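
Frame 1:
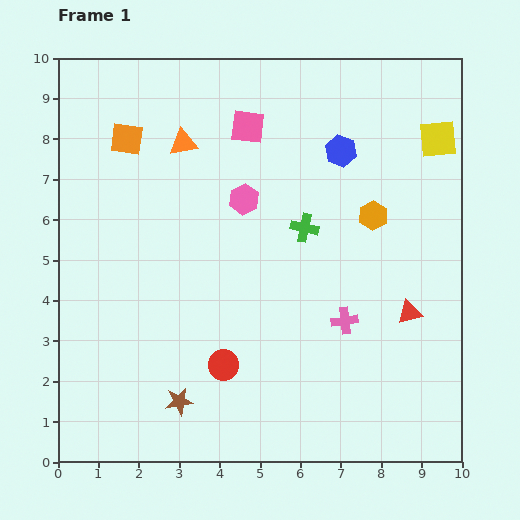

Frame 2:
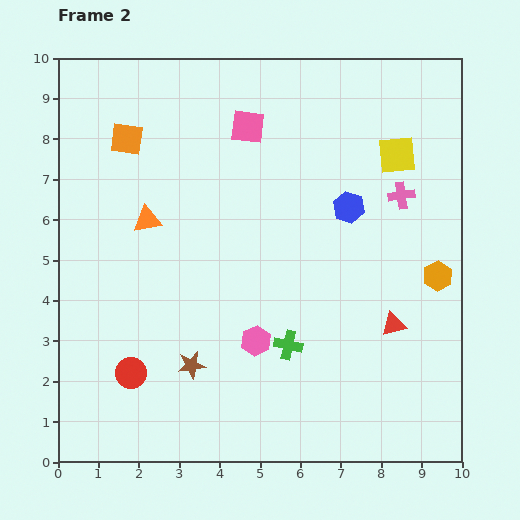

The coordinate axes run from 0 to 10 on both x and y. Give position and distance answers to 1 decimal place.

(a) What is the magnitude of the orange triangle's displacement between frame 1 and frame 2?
2.1

The orange triangle moved from (3.1, 7.9) to (2.2, 6.0), a distance of √(0.9² + 1.9²) ≈ 2.1.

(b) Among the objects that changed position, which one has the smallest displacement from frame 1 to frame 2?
the red triangle

(moved 0.5)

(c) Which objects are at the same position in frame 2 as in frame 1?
the pink square, the orange square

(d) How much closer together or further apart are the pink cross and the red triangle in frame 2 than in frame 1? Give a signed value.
+1.6

Distance in frame 1: 1.6. Distance in frame 2: 3.2.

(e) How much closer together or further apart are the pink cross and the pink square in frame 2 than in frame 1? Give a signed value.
-1.2

Distance in frame 1: 5.4. Distance in frame 2: 4.2.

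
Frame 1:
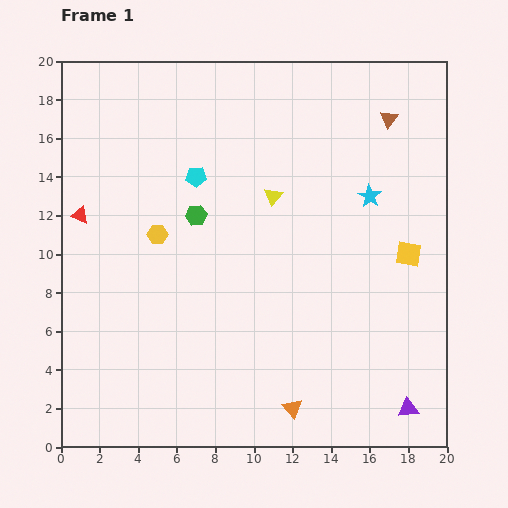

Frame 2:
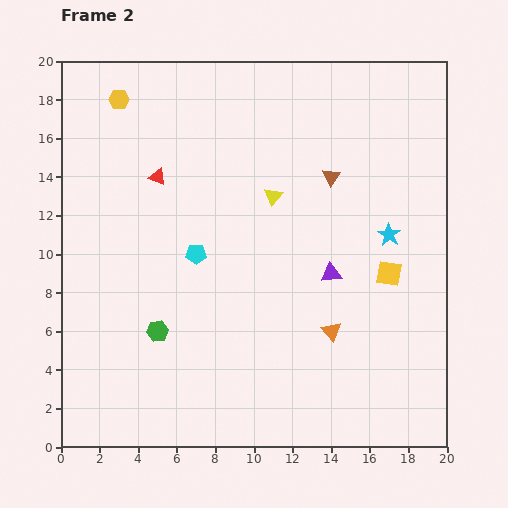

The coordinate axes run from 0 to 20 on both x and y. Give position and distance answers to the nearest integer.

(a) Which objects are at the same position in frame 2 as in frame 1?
the yellow triangle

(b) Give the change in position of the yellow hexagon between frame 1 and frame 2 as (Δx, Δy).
(-2, 7)

The yellow hexagon was at (5, 11) in frame 1 and (3, 18) in frame 2.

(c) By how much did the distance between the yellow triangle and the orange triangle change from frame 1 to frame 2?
-3

Distance in frame 1: 11. Distance in frame 2: 8.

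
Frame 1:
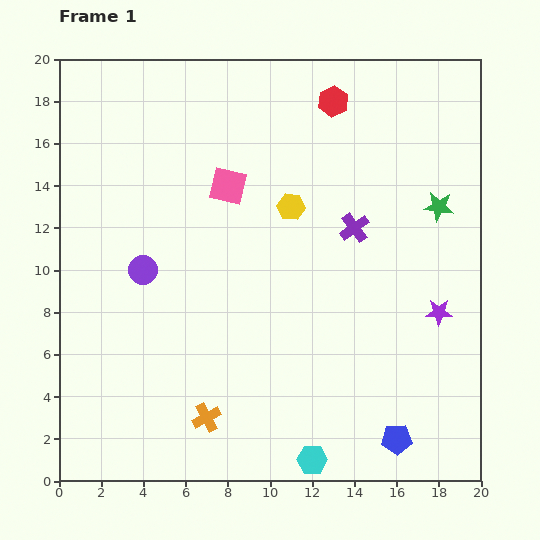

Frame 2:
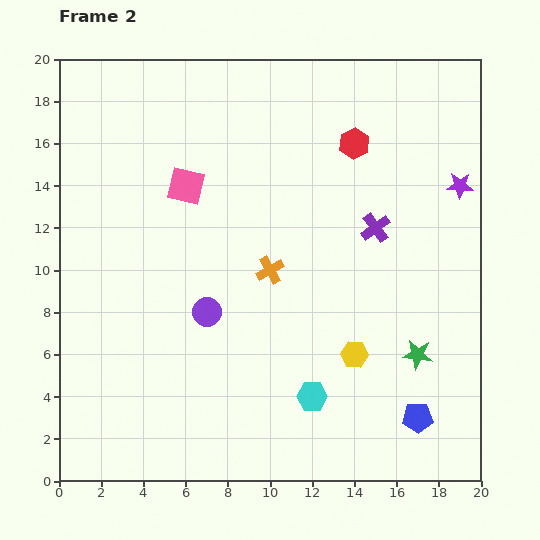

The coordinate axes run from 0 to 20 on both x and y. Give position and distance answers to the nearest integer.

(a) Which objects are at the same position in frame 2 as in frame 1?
none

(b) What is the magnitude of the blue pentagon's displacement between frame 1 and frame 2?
1

The blue pentagon moved from (16, 2) to (17, 3), a distance of √(1² + 1²) ≈ 1.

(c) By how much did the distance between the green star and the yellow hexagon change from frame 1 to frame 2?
-4

Distance in frame 1: 7. Distance in frame 2: 3.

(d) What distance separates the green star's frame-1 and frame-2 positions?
7

The green star moved from (18, 13) to (17, 6), a distance of √(1² + 7²) ≈ 7.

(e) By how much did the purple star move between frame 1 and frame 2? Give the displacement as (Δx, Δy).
(1, 6)

The purple star was at (18, 8) in frame 1 and (19, 14) in frame 2.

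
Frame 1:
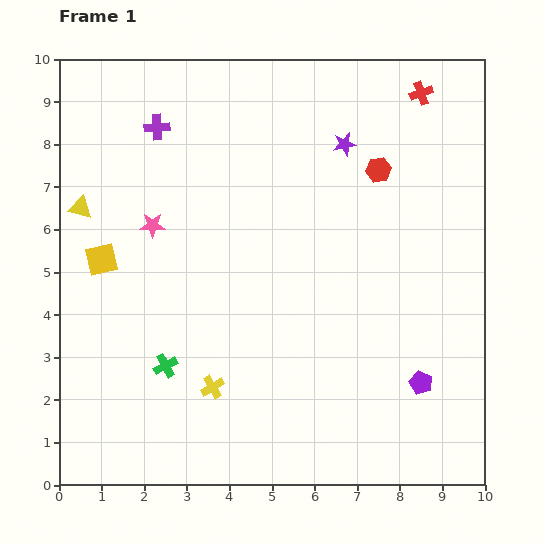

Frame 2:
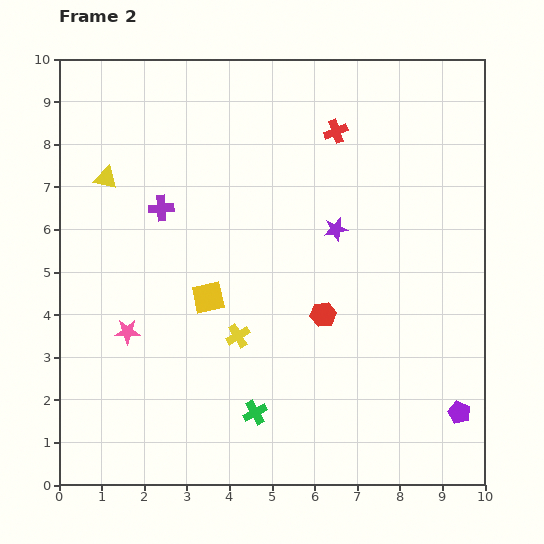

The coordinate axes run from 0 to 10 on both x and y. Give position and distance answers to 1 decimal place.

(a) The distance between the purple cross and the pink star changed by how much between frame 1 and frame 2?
+0.7

Distance in frame 1: 2.3. Distance in frame 2: 3.0.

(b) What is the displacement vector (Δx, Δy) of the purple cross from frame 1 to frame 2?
(0.1, -1.9)

The purple cross was at (2.3, 8.4) in frame 1 and (2.4, 6.5) in frame 2.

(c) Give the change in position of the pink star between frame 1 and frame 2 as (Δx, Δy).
(-0.6, -2.5)

The pink star was at (2.2, 6.1) in frame 1 and (1.6, 3.6) in frame 2.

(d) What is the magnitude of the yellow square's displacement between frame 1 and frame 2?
2.7

The yellow square moved from (1.0, 5.3) to (3.5, 4.4), a distance of √(2.5² + 0.9²) ≈ 2.7.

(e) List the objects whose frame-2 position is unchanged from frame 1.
none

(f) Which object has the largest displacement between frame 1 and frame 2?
the red hexagon

(moved 3.6; next 2.7)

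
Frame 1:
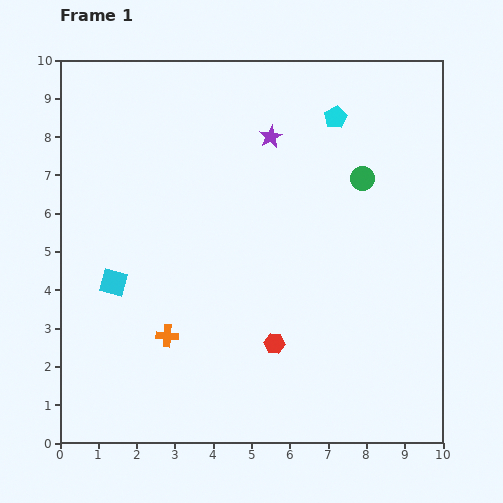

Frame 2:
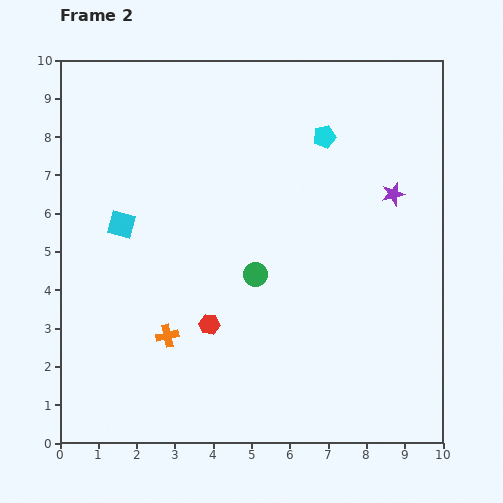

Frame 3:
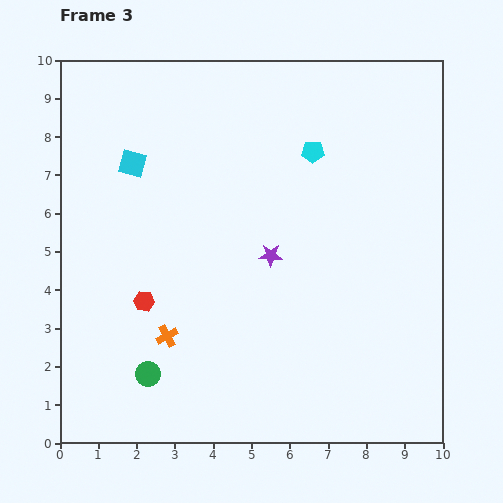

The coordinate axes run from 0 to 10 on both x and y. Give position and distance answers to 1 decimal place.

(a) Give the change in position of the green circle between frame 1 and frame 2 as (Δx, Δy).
(-2.8, -2.5)

The green circle was at (7.9, 6.9) in frame 1 and (5.1, 4.4) in frame 2.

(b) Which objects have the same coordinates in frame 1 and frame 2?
the orange cross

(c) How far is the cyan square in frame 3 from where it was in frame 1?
3.1

The cyan square moved from (1.4, 4.2) to (1.9, 7.3), a distance of √(0.5² + 3.1²) ≈ 3.1.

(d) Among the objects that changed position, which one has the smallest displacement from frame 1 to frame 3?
the cyan pentagon

(moved 1.1)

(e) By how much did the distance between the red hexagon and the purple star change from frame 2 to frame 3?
-2.4

Distance in frame 2: 5.9. Distance in frame 3: 3.5.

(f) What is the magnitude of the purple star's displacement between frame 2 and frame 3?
3.6

The purple star moved from (8.7, 6.5) to (5.5, 4.9), a distance of √(3.2² + 1.6²) ≈ 3.6.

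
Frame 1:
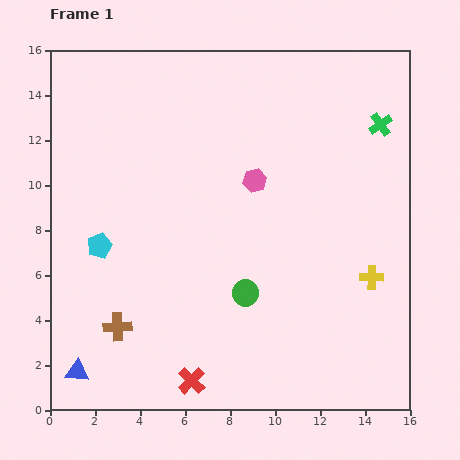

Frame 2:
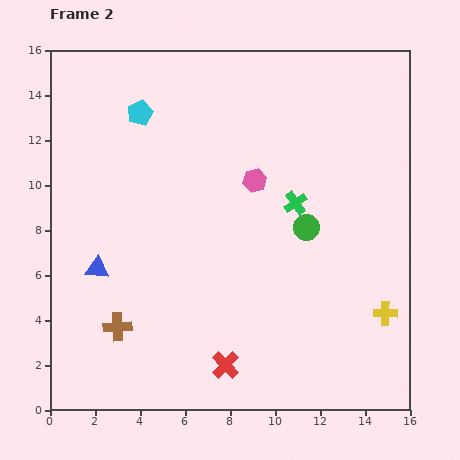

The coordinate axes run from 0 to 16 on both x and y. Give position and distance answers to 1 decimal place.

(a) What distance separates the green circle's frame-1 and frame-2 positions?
4.0

The green circle moved from (8.7, 5.2) to (11.4, 8.1), a distance of √(2.7² + 2.9²) ≈ 4.0.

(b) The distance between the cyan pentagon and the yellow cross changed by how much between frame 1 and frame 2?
+1.9

Distance in frame 1: 12.2. Distance in frame 2: 14.1.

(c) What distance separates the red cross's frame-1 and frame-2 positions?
1.7

The red cross moved from (6.3, 1.3) to (7.8, 2.0), a distance of √(1.5² + 0.7²) ≈ 1.7.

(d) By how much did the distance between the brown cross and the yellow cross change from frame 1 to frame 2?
+0.4

Distance in frame 1: 11.5. Distance in frame 2: 11.9.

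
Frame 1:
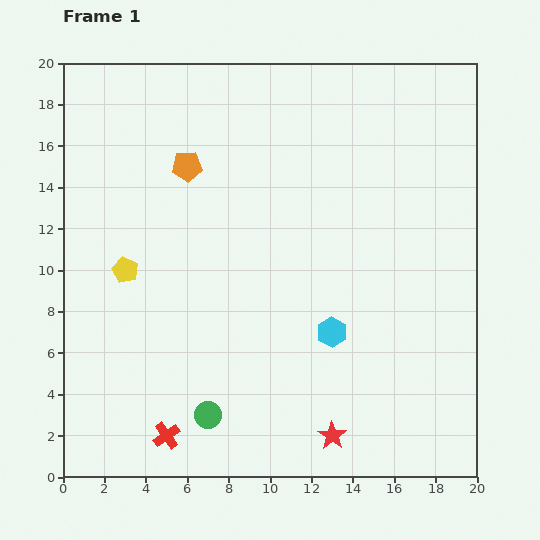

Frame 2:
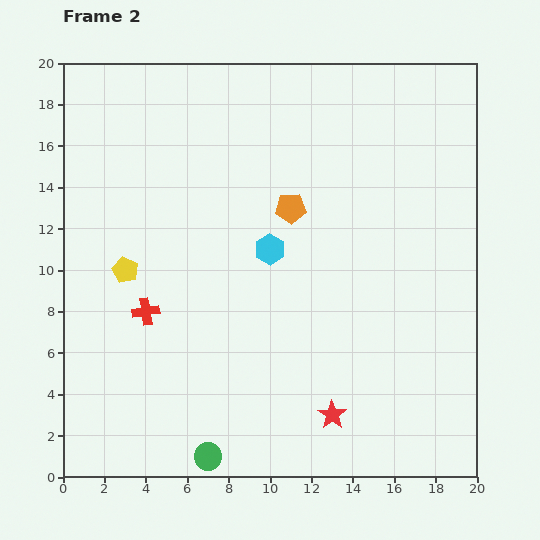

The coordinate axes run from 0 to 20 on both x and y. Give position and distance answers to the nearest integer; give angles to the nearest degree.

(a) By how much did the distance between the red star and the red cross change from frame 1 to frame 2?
+2

Distance in frame 1: 8. Distance in frame 2: 10.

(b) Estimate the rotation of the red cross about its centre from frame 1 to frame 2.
26° clockwise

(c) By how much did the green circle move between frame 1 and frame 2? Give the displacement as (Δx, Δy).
(0, -2)

The green circle was at (7, 3) in frame 1 and (7, 1) in frame 2.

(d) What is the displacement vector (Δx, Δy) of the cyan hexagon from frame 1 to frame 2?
(-3, 4)

The cyan hexagon was at (13, 7) in frame 1 and (10, 11) in frame 2.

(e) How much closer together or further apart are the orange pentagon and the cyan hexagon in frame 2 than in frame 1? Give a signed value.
-9

Distance in frame 1: 11. Distance in frame 2: 2.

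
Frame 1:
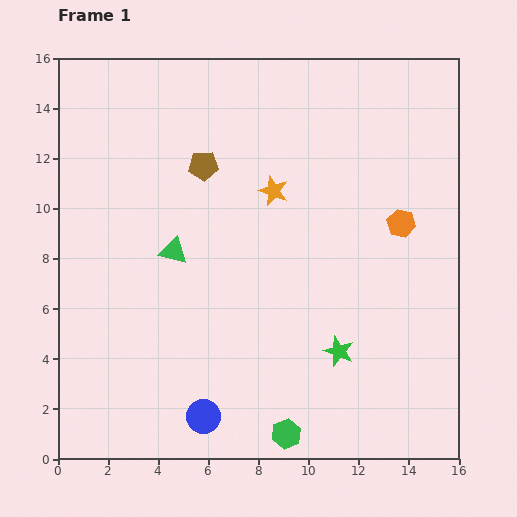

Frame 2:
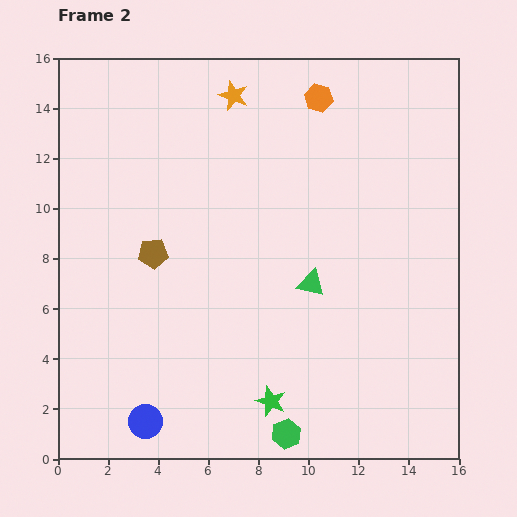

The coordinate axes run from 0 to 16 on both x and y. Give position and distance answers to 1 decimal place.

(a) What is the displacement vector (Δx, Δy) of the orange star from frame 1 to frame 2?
(-1.6, 3.8)

The orange star was at (8.6, 10.7) in frame 1 and (7.0, 14.5) in frame 2.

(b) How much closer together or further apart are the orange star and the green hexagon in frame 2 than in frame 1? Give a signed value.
+4.0

Distance in frame 1: 9.7. Distance in frame 2: 13.7.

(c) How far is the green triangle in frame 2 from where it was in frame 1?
5.7

The green triangle moved from (4.6, 8.3) to (10.1, 7.0), a distance of √(5.5² + 1.3²) ≈ 5.7.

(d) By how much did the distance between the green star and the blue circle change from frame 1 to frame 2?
-0.9

Distance in frame 1: 6.0. Distance in frame 2: 5.1.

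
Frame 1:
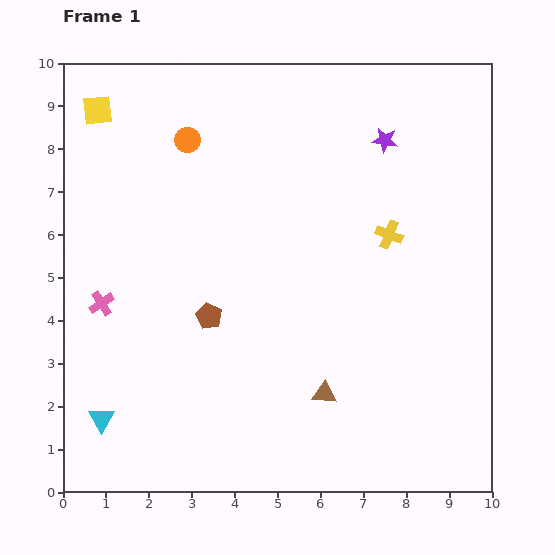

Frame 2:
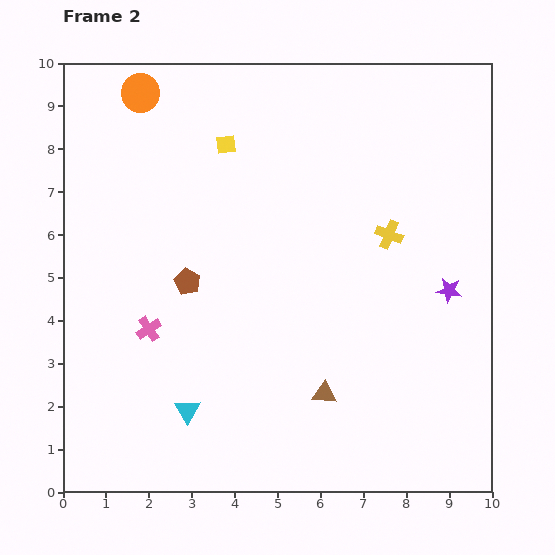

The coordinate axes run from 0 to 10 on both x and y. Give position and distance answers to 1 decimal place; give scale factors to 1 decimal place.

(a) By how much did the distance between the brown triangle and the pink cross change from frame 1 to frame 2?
-1.2

Distance in frame 1: 5.6. Distance in frame 2: 4.4.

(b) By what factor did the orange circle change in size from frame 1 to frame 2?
1.5×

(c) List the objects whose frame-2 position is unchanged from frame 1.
the yellow cross, the brown triangle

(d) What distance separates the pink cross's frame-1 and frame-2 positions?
1.3

The pink cross moved from (0.9, 4.4) to (2.0, 3.8), a distance of √(1.1² + 0.6²) ≈ 1.3.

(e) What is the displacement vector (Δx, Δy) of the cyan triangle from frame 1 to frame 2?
(2.0, 0.2)

The cyan triangle was at (0.9, 1.7) in frame 1 and (2.9, 1.9) in frame 2.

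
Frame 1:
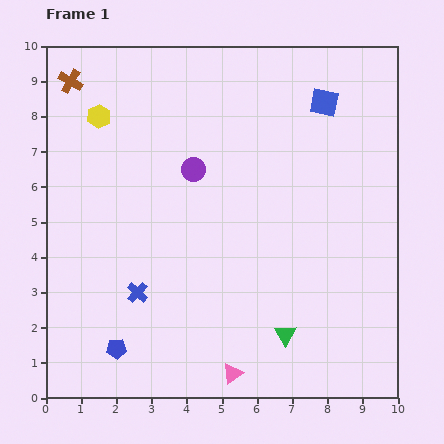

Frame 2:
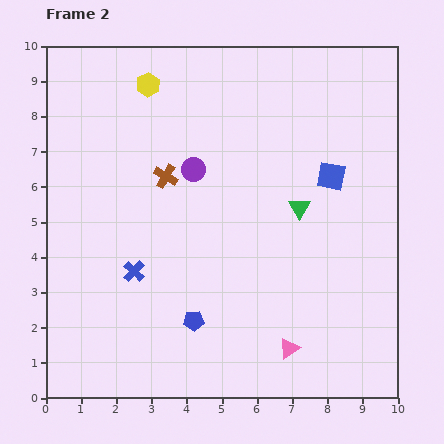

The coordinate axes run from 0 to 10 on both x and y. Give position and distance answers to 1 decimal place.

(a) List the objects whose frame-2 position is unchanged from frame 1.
the purple circle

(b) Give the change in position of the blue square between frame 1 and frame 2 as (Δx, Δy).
(0.2, -2.1)

The blue square was at (7.9, 8.4) in frame 1 and (8.1, 6.3) in frame 2.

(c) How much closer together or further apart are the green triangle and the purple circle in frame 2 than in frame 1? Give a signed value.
-2.2

Distance in frame 1: 5.4. Distance in frame 2: 3.2.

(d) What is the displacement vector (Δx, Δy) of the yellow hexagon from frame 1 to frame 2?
(1.4, 0.9)

The yellow hexagon was at (1.5, 8.0) in frame 1 and (2.9, 8.9) in frame 2.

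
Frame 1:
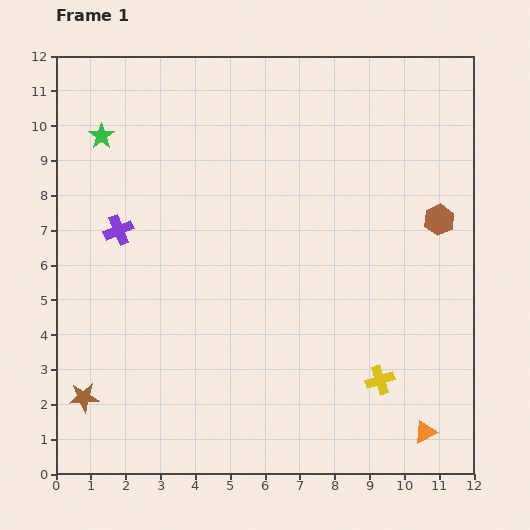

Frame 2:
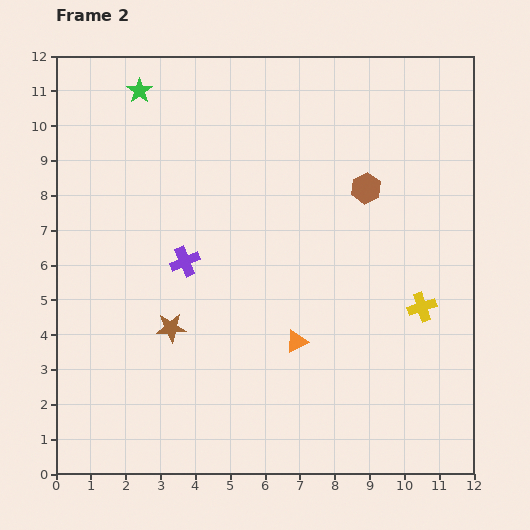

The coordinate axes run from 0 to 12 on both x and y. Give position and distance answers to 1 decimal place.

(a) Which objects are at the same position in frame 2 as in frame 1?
none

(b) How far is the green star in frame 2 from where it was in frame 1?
1.7

The green star moved from (1.3, 9.7) to (2.4, 11.0), a distance of √(1.1² + 1.3²) ≈ 1.7.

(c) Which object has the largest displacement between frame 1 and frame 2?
the orange triangle

(moved 4.5; next 3.2)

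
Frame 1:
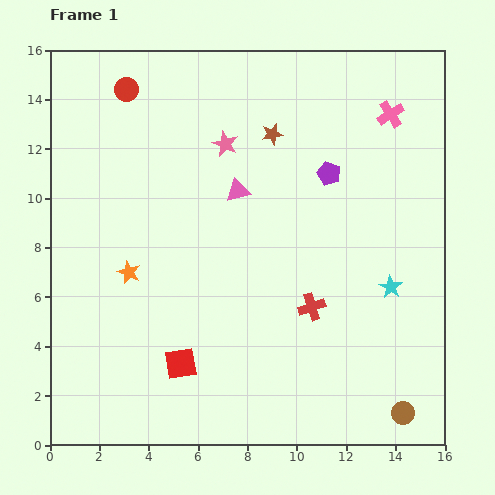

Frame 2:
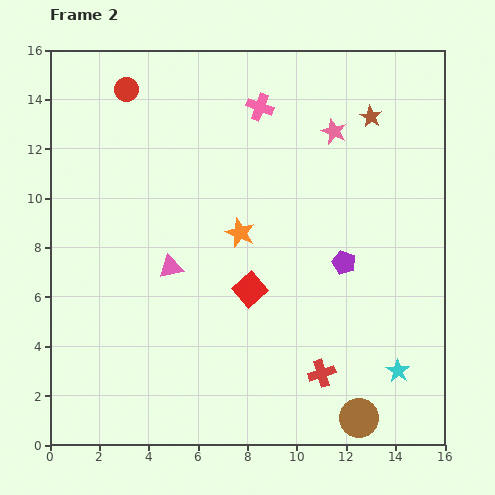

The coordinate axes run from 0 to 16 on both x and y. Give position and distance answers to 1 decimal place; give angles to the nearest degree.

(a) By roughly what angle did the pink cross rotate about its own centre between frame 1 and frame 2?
37° counter-clockwise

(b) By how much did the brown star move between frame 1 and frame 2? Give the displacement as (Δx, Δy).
(4.0, 0.7)

The brown star was at (9.0, 12.6) in frame 1 and (13.0, 13.3) in frame 2.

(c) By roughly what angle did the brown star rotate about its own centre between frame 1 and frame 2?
30° counter-clockwise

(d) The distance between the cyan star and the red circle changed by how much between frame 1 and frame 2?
+2.4

Distance in frame 1: 13.4. Distance in frame 2: 15.8.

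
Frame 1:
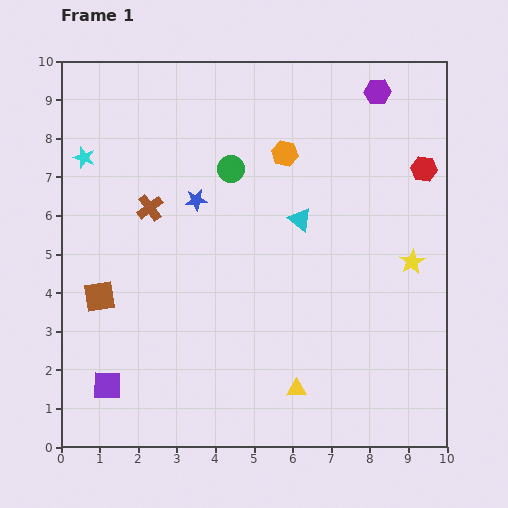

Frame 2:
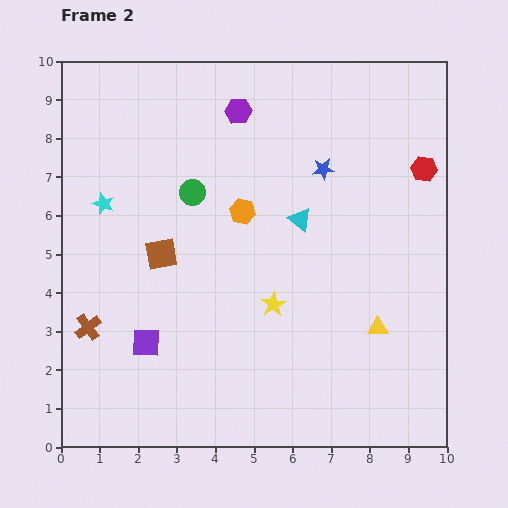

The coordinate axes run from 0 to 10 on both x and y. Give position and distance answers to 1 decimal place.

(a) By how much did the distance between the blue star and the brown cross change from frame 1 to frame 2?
+6.1

Distance in frame 1: 1.2. Distance in frame 2: 7.3.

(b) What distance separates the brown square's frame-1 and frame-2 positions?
1.9

The brown square moved from (1.0, 3.9) to (2.6, 5.0), a distance of √(1.6² + 1.1²) ≈ 1.9.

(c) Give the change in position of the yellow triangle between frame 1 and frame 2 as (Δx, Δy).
(2.1, 1.6)

The yellow triangle was at (6.1, 1.5) in frame 1 and (8.2, 3.1) in frame 2.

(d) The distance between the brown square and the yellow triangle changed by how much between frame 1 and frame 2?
+0.3

Distance in frame 1: 5.6. Distance in frame 2: 5.9.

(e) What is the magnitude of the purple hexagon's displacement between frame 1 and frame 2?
3.6

The purple hexagon moved from (8.2, 9.2) to (4.6, 8.7), a distance of √(3.6² + 0.5²) ≈ 3.6.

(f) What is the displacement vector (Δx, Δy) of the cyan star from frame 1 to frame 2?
(0.5, -1.2)

The cyan star was at (0.6, 7.5) in frame 1 and (1.1, 6.3) in frame 2.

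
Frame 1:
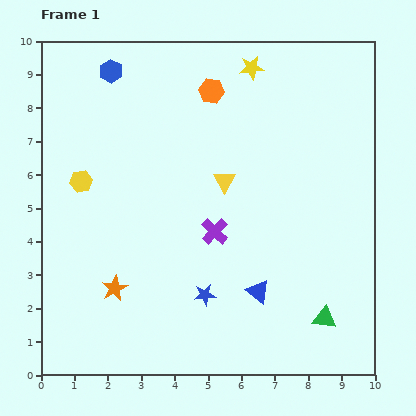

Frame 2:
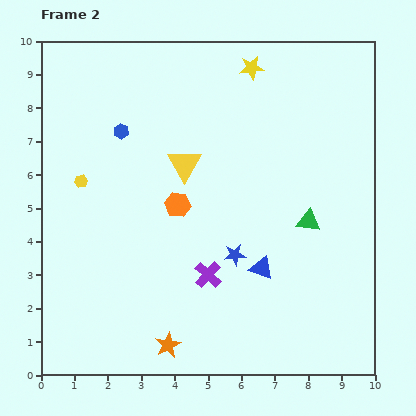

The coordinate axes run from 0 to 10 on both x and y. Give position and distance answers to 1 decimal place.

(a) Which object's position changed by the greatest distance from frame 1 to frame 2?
the orange hexagon

(moved 3.5; next 2.9)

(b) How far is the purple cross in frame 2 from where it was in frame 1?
1.3

The purple cross moved from (5.2, 4.3) to (5.0, 3.0), a distance of √(0.2² + 1.3²) ≈ 1.3.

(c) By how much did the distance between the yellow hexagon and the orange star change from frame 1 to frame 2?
+2.1

Distance in frame 1: 3.4. Distance in frame 2: 5.5.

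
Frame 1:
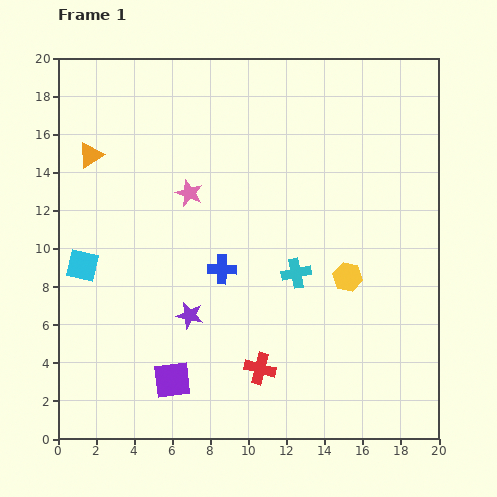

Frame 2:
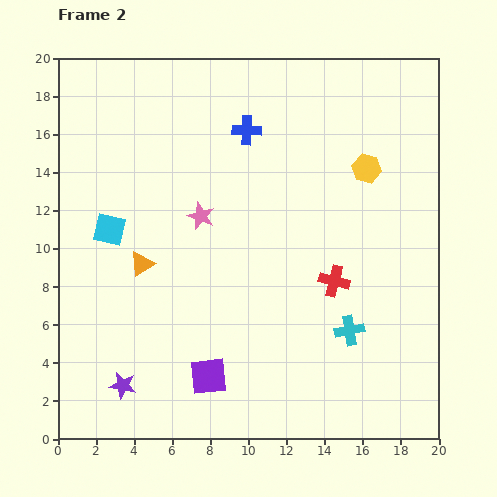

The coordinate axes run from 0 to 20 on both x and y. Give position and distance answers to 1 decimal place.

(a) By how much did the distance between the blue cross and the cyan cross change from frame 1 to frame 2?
+7.9

Distance in frame 1: 3.9. Distance in frame 2: 11.8.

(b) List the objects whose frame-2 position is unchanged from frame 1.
none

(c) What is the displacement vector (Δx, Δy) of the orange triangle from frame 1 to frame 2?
(2.7, -5.7)

The orange triangle was at (1.7, 14.9) in frame 1 and (4.4, 9.2) in frame 2.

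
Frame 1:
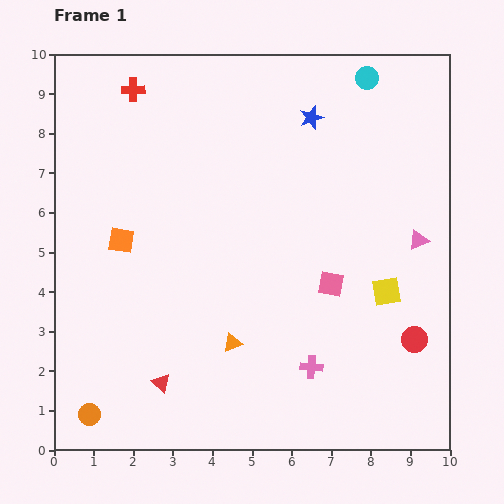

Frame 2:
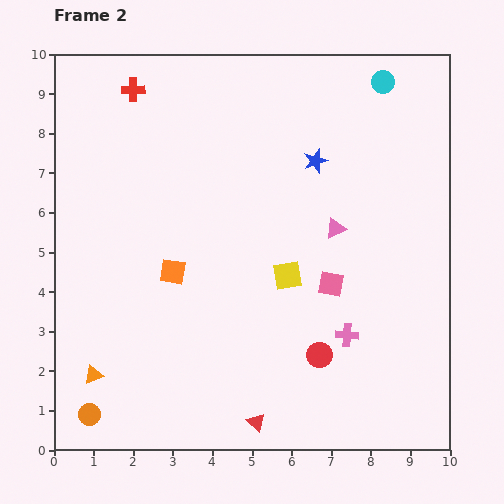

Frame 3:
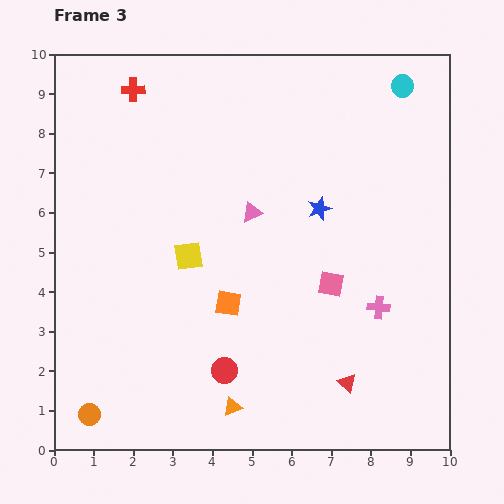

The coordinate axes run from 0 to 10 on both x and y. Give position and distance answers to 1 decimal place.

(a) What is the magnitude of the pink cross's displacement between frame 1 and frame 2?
1.2

The pink cross moved from (6.5, 2.1) to (7.4, 2.9), a distance of √(0.9² + 0.8²) ≈ 1.2.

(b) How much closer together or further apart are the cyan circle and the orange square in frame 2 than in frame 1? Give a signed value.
-0.2

Distance in frame 1: 7.4. Distance in frame 2: 7.2.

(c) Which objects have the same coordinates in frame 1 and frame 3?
the orange circle, the red cross, the pink square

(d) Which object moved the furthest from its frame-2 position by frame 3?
the orange triangle

(moved 3.6; next 2.5)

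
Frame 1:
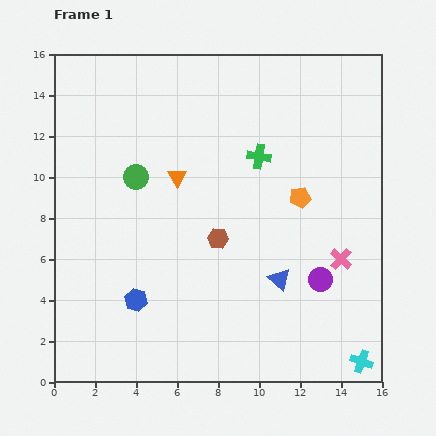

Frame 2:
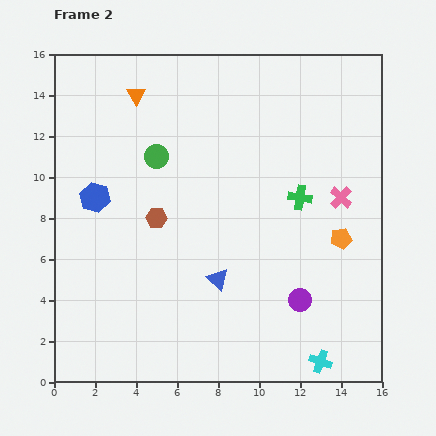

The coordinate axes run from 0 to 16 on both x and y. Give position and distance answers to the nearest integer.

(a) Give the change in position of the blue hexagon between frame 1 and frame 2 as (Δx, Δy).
(-2, 5)

The blue hexagon was at (4, 4) in frame 1 and (2, 9) in frame 2.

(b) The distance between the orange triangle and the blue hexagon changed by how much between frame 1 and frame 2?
-1

Distance in frame 1: 6. Distance in frame 2: 5.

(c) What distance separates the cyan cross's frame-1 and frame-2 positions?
2

The cyan cross moved from (15, 1) to (13, 1), a distance of √(2² + 0²) ≈ 2.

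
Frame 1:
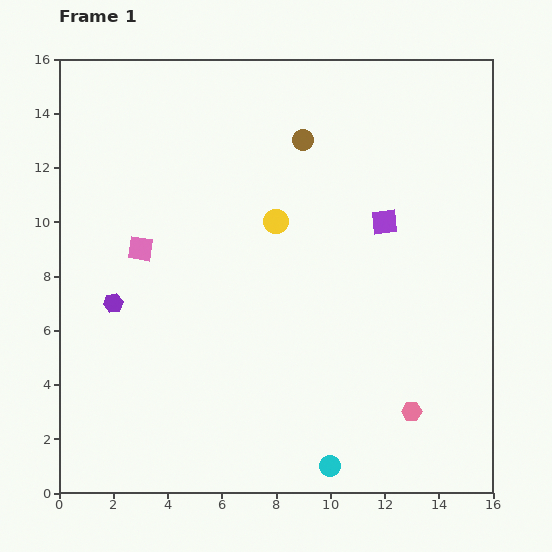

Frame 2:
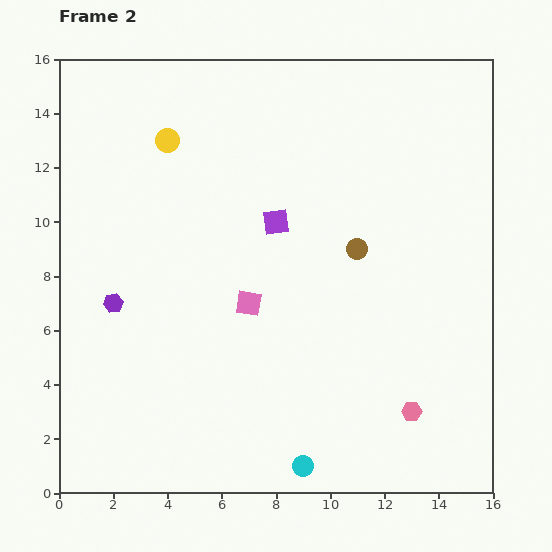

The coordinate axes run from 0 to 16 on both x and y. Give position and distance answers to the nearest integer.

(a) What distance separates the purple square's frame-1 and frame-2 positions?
4

The purple square moved from (12, 10) to (8, 10), a distance of √(4² + 0²) ≈ 4.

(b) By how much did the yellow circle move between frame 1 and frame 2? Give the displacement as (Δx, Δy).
(-4, 3)

The yellow circle was at (8, 10) in frame 1 and (4, 13) in frame 2.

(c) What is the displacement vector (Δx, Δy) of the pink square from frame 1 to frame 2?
(4, -2)

The pink square was at (3, 9) in frame 1 and (7, 7) in frame 2.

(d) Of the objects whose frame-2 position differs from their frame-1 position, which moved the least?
the cyan circle

(moved 1)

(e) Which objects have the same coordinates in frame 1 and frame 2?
the pink hexagon, the purple hexagon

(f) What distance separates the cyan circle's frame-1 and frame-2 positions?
1

The cyan circle moved from (10, 1) to (9, 1), a distance of √(1² + 0²) ≈ 1.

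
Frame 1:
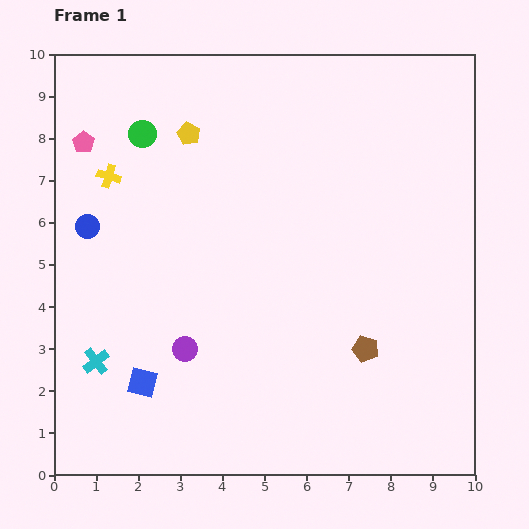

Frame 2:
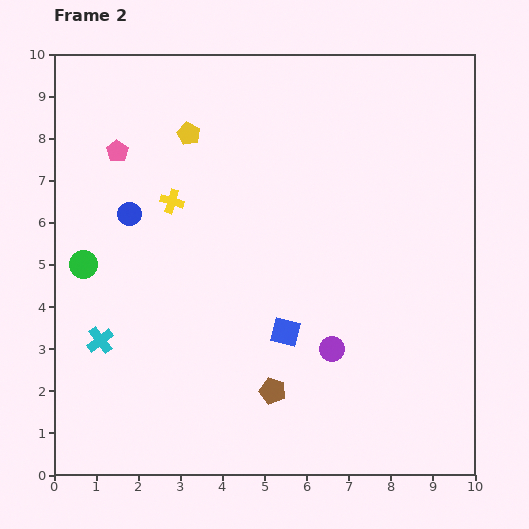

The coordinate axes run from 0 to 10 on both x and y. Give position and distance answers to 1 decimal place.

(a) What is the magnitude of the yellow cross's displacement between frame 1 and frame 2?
1.6

The yellow cross moved from (1.3, 7.1) to (2.8, 6.5), a distance of √(1.5² + 0.6²) ≈ 1.6.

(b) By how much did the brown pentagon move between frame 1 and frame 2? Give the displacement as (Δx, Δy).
(-2.2, -1.0)

The brown pentagon was at (7.4, 3.0) in frame 1 and (5.2, 2.0) in frame 2.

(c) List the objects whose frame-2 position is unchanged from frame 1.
the yellow pentagon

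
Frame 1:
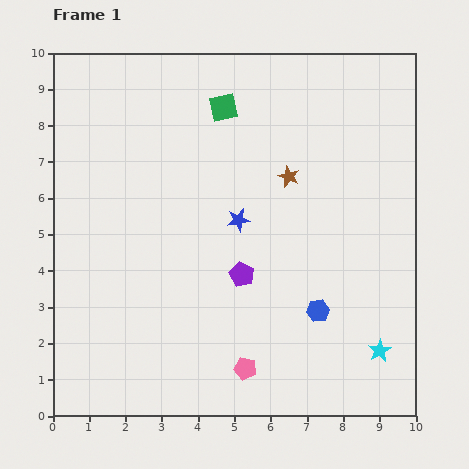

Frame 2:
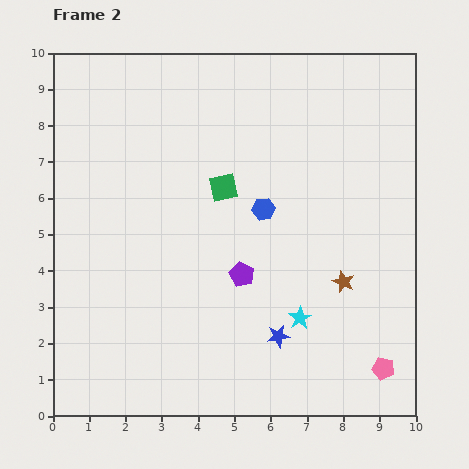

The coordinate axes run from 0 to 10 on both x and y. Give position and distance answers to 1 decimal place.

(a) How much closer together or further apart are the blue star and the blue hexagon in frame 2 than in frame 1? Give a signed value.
+0.2

Distance in frame 1: 3.3. Distance in frame 2: 3.5.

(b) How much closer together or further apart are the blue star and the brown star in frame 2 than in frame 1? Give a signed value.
+0.5

Distance in frame 1: 1.8. Distance in frame 2: 2.3.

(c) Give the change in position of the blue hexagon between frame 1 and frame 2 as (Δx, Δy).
(-1.5, 2.8)

The blue hexagon was at (7.3, 2.9) in frame 1 and (5.8, 5.7) in frame 2.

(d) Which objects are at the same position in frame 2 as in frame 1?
the purple pentagon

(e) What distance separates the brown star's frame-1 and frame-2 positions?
3.3

The brown star moved from (6.5, 6.6) to (8.0, 3.7), a distance of √(1.5² + 2.9²) ≈ 3.3.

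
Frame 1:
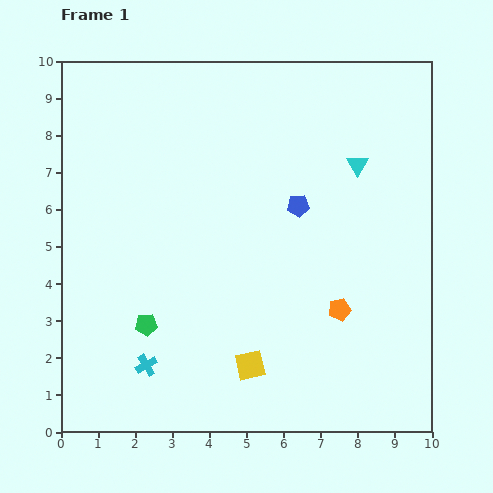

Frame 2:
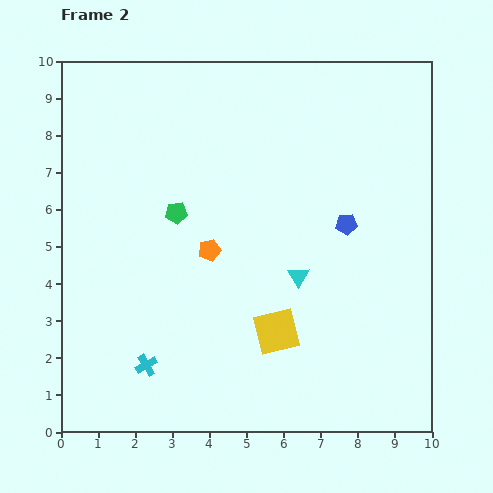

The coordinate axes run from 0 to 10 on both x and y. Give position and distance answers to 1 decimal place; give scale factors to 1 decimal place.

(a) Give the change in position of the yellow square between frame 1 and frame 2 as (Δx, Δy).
(0.7, 0.9)

The yellow square was at (5.1, 1.8) in frame 1 and (5.8, 2.7) in frame 2.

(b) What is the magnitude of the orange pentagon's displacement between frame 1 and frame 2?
3.8

The orange pentagon moved from (7.5, 3.3) to (4.0, 4.9), a distance of √(3.5² + 1.6²) ≈ 3.8.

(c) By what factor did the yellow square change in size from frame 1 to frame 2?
1.5×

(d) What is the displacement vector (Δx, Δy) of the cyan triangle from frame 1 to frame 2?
(-1.6, -3.0)

The cyan triangle was at (8.0, 7.2) in frame 1 and (6.4, 4.2) in frame 2.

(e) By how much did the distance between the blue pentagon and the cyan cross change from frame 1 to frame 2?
+0.7

Distance in frame 1: 5.9. Distance in frame 2: 6.6.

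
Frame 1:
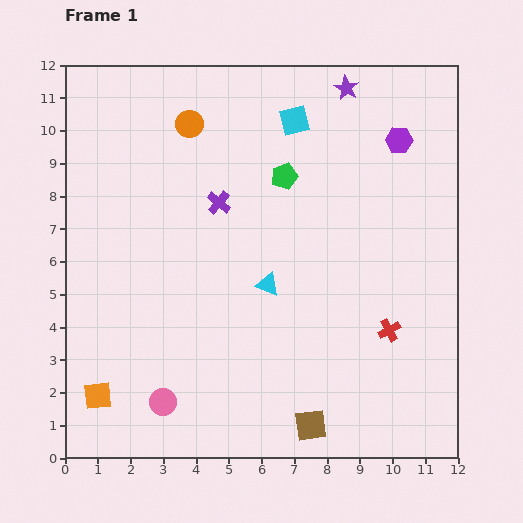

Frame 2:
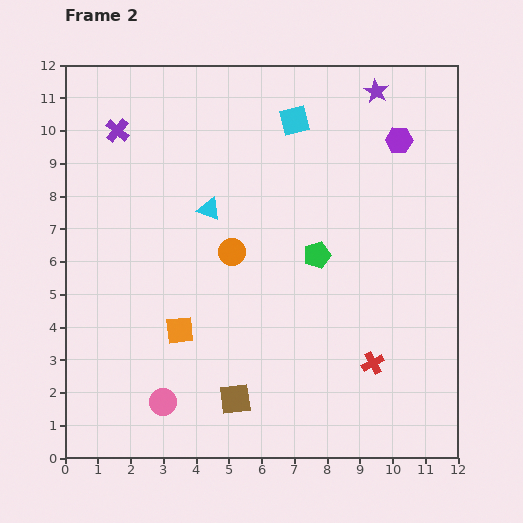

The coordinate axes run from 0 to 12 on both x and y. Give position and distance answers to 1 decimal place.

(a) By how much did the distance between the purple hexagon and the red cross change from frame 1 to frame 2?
+1.0

Distance in frame 1: 5.8. Distance in frame 2: 6.8.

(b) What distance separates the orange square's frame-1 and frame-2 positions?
3.2

The orange square moved from (1.0, 1.9) to (3.5, 3.9), a distance of √(2.5² + 2.0²) ≈ 3.2.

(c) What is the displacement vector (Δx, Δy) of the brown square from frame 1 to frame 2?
(-2.3, 0.8)

The brown square was at (7.5, 1.0) in frame 1 and (5.2, 1.8) in frame 2.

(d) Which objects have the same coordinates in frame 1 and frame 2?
the cyan square, the purple hexagon, the pink circle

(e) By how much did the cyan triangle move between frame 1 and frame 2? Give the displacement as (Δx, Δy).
(-1.8, 2.3)

The cyan triangle was at (6.2, 5.3) in frame 1 and (4.4, 7.6) in frame 2.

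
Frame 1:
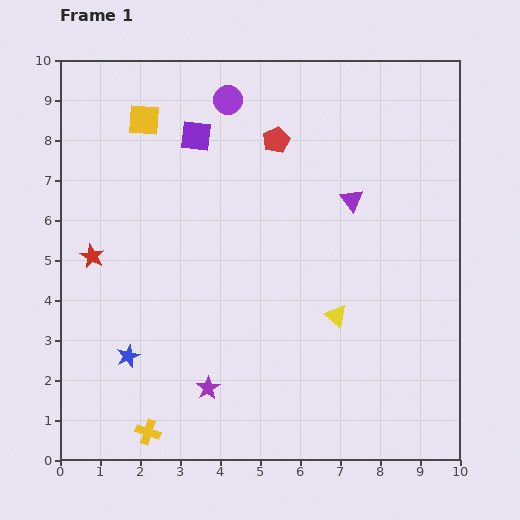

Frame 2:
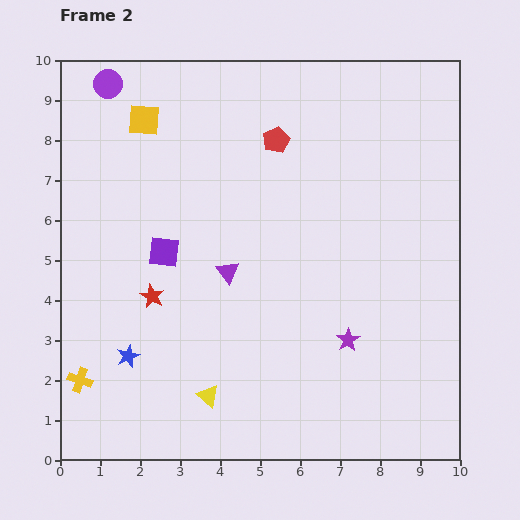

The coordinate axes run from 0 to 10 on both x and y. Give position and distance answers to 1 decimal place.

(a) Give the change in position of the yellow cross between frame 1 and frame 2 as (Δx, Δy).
(-1.7, 1.3)

The yellow cross was at (2.2, 0.7) in frame 1 and (0.5, 2.0) in frame 2.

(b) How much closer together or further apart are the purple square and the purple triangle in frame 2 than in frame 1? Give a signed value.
-2.5

Distance in frame 1: 4.2. Distance in frame 2: 1.7.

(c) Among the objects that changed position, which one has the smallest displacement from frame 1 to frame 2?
the red star

(moved 1.8)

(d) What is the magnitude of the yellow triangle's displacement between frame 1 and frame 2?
3.8

The yellow triangle moved from (6.9, 3.6) to (3.7, 1.6), a distance of √(3.2² + 2.0²) ≈ 3.8.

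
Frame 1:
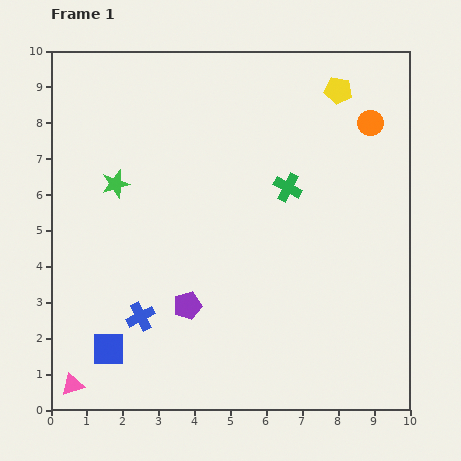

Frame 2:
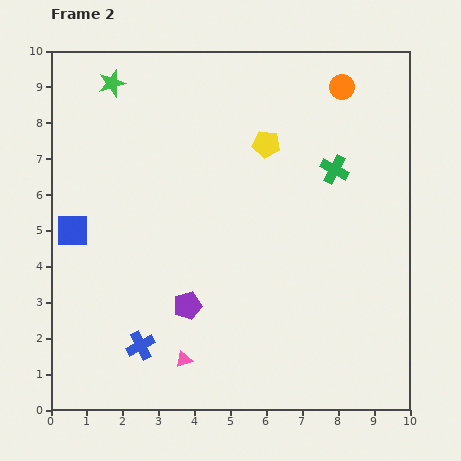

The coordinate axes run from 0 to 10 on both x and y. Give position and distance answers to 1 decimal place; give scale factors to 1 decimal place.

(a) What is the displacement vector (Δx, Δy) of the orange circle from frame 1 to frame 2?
(-0.8, 1.0)

The orange circle was at (8.9, 8.0) in frame 1 and (8.1, 9.0) in frame 2.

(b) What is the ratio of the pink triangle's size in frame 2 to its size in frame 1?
0.7×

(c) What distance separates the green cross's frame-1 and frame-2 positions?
1.4

The green cross moved from (6.6, 6.2) to (7.9, 6.7), a distance of √(1.3² + 0.5²) ≈ 1.4.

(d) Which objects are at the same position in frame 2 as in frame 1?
the purple pentagon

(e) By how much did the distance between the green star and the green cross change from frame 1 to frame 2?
+1.8

Distance in frame 1: 4.8. Distance in frame 2: 6.6.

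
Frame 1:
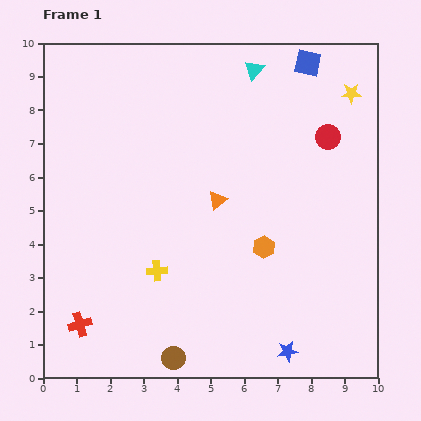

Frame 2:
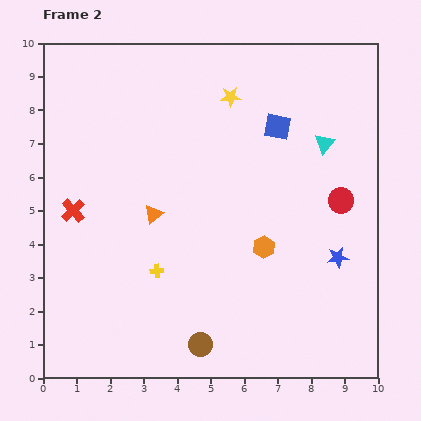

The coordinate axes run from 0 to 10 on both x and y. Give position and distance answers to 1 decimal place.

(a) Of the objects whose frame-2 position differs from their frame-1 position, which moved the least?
the brown circle

(moved 0.9)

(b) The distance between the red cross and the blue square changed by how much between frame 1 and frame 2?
-3.7

Distance in frame 1: 10.3. Distance in frame 2: 6.6.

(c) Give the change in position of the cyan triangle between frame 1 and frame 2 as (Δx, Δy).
(2.1, -2.2)

The cyan triangle was at (6.3, 9.2) in frame 1 and (8.4, 7.0) in frame 2.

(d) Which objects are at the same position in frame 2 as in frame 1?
the orange hexagon, the yellow cross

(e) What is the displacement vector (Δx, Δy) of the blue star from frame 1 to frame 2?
(1.5, 2.8)

The blue star was at (7.3, 0.8) in frame 1 and (8.8, 3.6) in frame 2.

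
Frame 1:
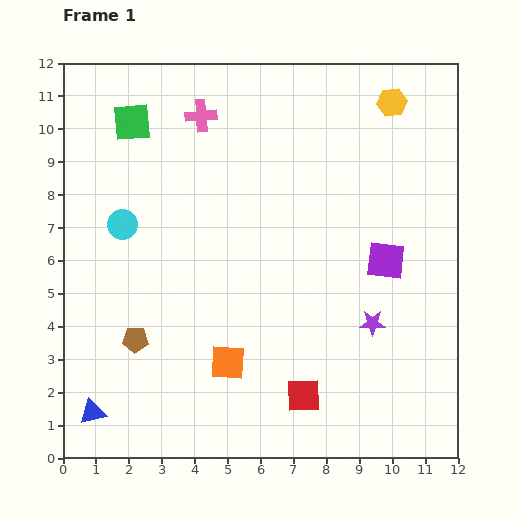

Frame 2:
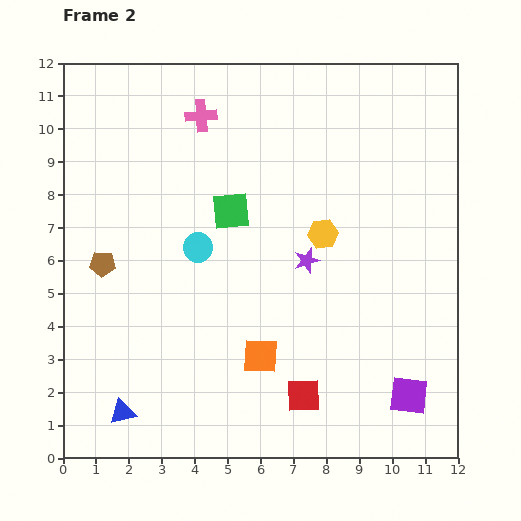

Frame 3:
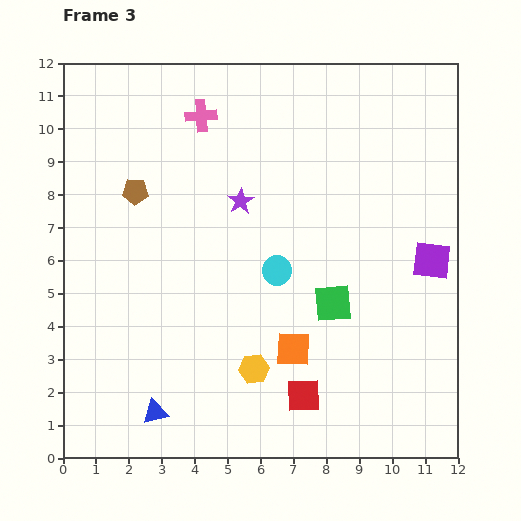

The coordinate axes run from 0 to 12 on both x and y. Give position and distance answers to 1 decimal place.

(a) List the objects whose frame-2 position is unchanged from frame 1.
the red square, the pink cross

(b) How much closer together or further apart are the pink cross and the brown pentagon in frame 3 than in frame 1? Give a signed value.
-4.1

Distance in frame 1: 7.1. Distance in frame 3: 3.0.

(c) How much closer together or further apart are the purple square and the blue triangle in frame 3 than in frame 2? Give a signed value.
+0.9

Distance in frame 2: 8.7. Distance in frame 3: 9.6.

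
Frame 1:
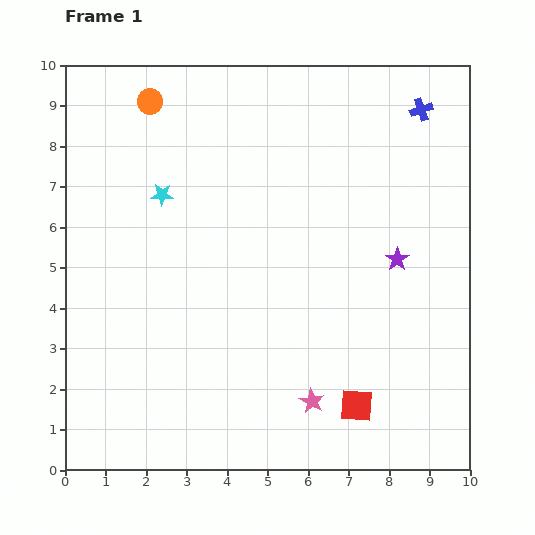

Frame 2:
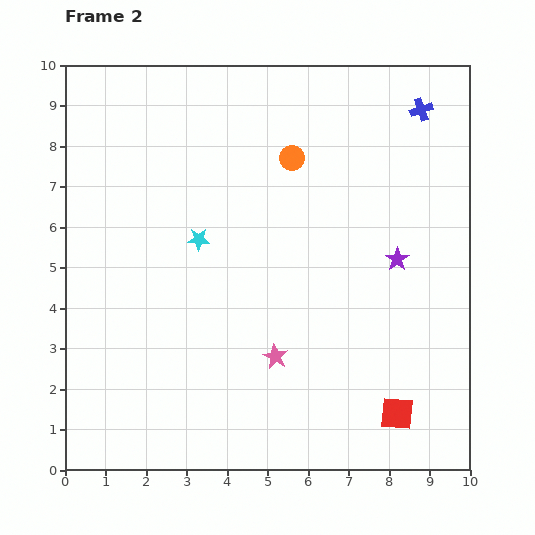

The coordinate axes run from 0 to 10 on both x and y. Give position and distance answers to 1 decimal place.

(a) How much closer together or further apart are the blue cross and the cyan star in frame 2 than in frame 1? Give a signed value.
-0.3

Distance in frame 1: 6.7. Distance in frame 2: 6.4.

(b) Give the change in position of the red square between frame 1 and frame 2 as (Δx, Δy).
(1.0, -0.2)

The red square was at (7.2, 1.6) in frame 1 and (8.2, 1.4) in frame 2.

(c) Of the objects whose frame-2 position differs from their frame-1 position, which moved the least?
the red square

(moved 1.0)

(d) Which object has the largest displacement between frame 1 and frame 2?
the orange circle

(moved 3.8; next 1.4)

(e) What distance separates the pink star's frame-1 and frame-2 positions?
1.4

The pink star moved from (6.1, 1.7) to (5.2, 2.8), a distance of √(0.9² + 1.1²) ≈ 1.4.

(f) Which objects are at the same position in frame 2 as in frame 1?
the blue cross, the purple star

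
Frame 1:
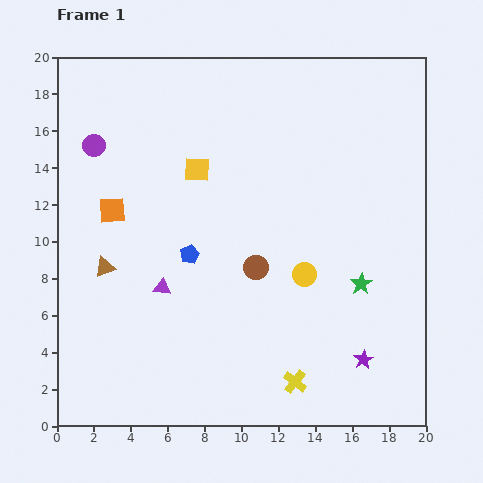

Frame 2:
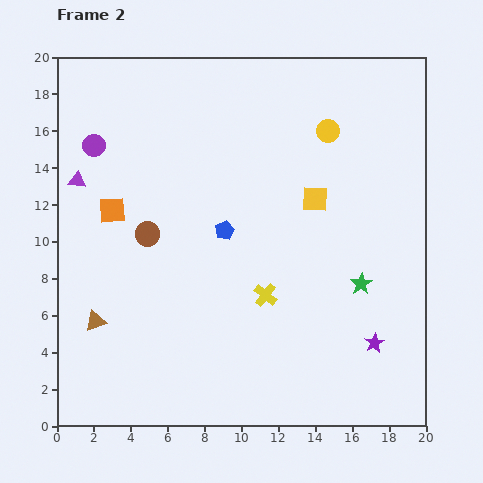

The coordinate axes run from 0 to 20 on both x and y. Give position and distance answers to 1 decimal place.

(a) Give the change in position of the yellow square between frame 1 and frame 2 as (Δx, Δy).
(6.4, -1.6)

The yellow square was at (7.6, 13.9) in frame 1 and (14.0, 12.3) in frame 2.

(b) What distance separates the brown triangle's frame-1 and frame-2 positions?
2.9

The brown triangle moved from (2.6, 8.6) to (2.1, 5.7), a distance of √(0.5² + 2.9²) ≈ 2.9.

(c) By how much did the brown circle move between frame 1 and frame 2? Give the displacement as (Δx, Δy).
(-5.9, 1.8)

The brown circle was at (10.8, 8.6) in frame 1 and (4.9, 10.4) in frame 2.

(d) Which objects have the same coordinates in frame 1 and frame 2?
the orange square, the green star, the purple circle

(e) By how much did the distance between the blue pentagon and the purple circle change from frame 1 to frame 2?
+0.6

Distance in frame 1: 7.9. Distance in frame 2: 8.5.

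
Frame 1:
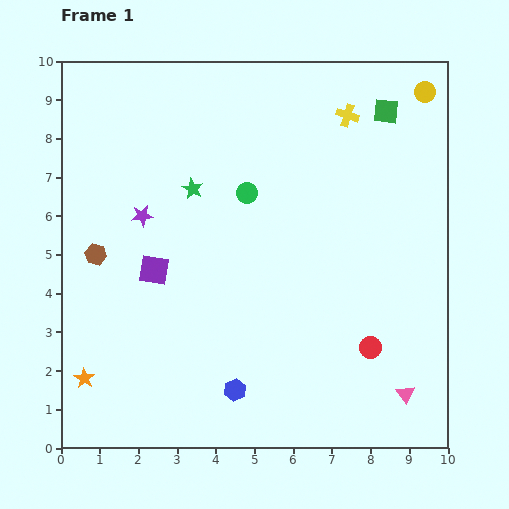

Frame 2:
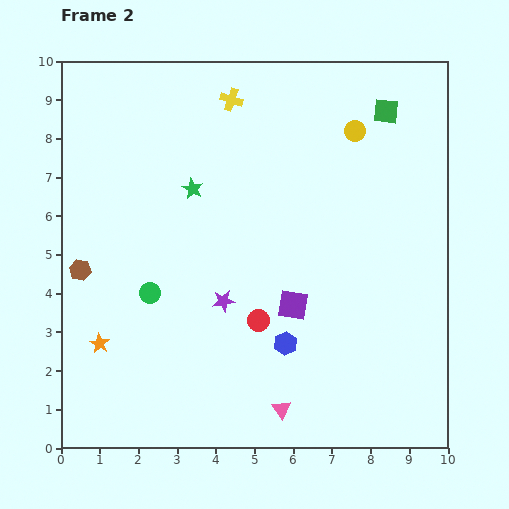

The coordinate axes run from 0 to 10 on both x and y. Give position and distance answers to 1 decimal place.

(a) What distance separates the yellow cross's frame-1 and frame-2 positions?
3.0

The yellow cross moved from (7.4, 8.6) to (4.4, 9.0), a distance of √(3.0² + 0.4²) ≈ 3.0.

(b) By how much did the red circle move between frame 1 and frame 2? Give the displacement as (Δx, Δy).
(-2.9, 0.7)

The red circle was at (8.0, 2.6) in frame 1 and (5.1, 3.3) in frame 2.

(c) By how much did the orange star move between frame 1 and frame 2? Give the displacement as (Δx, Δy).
(0.4, 0.9)

The orange star was at (0.6, 1.8) in frame 1 and (1.0, 2.7) in frame 2.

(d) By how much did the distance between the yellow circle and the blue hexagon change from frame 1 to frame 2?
-3.3

Distance in frame 1: 9.1. Distance in frame 2: 5.8.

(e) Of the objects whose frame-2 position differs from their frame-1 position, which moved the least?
the brown hexagon

(moved 0.6)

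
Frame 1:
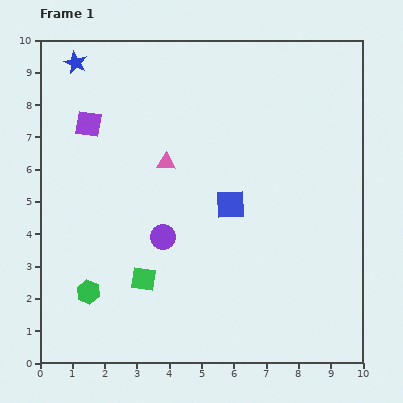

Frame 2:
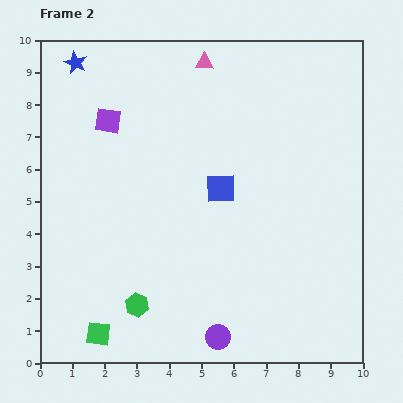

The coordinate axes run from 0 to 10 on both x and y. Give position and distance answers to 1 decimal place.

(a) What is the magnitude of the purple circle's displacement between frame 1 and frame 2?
3.5

The purple circle moved from (3.8, 3.9) to (5.5, 0.8), a distance of √(1.7² + 3.1²) ≈ 3.5.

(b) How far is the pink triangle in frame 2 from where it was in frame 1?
3.3

The pink triangle moved from (3.9, 6.2) to (5.1, 9.3), a distance of √(1.2² + 3.1²) ≈ 3.3.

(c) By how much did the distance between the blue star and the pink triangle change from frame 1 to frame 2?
-0.2

Distance in frame 1: 4.2. Distance in frame 2: 4.0.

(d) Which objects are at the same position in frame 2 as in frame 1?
the blue star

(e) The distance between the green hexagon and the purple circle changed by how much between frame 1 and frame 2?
-0.2

Distance in frame 1: 2.9. Distance in frame 2: 2.7.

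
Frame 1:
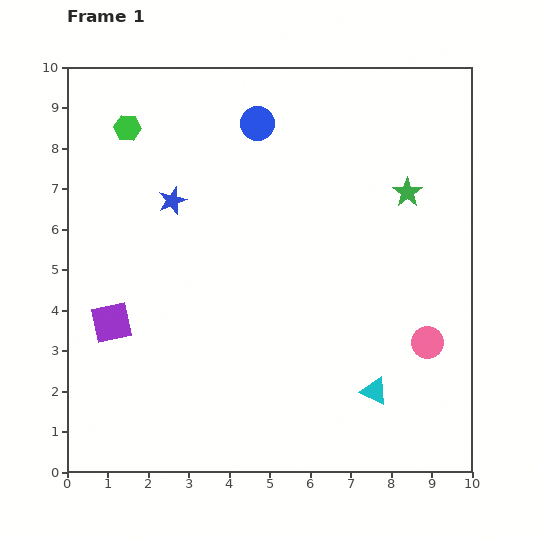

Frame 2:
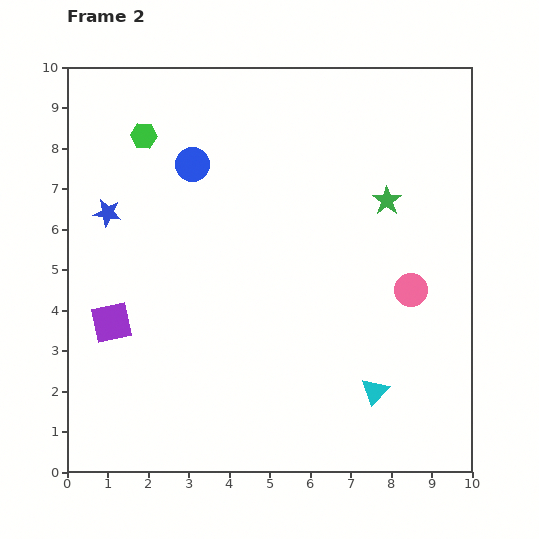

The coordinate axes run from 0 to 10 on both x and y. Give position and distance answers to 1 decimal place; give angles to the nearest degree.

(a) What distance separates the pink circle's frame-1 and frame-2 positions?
1.4

The pink circle moved from (8.9, 3.2) to (8.5, 4.5), a distance of √(0.4² + 1.3²) ≈ 1.4.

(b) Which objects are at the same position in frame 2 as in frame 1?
the cyan triangle, the purple square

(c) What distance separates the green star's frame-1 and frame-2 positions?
0.5

The green star moved from (8.4, 6.9) to (7.9, 6.7), a distance of √(0.5² + 0.2²) ≈ 0.5.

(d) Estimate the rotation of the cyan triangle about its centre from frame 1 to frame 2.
47° clockwise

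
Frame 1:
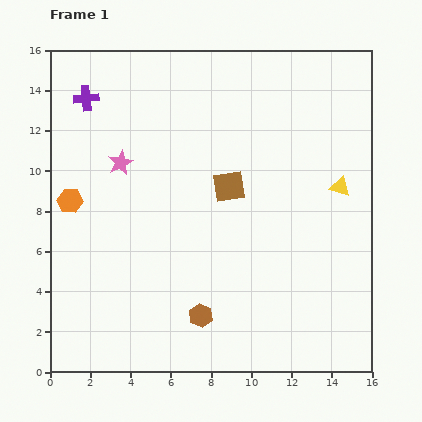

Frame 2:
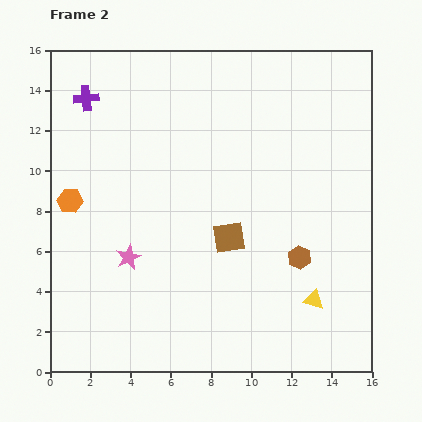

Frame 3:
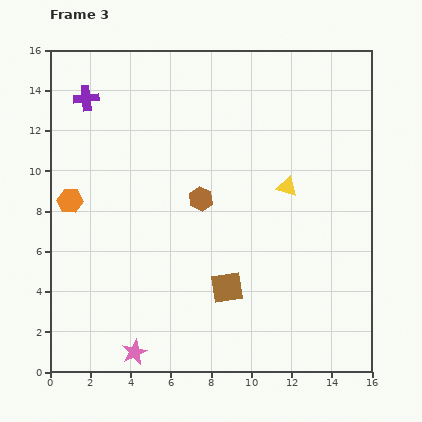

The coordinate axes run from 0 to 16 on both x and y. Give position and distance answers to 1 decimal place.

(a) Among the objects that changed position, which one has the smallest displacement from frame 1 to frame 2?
the brown square

(moved 2.5)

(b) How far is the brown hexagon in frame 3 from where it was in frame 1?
5.8

The brown hexagon moved from (7.5, 2.8) to (7.5, 8.6), a distance of √(0.0² + 5.8²) ≈ 5.8.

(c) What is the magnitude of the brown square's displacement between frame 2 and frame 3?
2.5

The brown square moved from (8.9, 6.7) to (8.8, 4.2), a distance of √(0.1² + 2.5²) ≈ 2.5.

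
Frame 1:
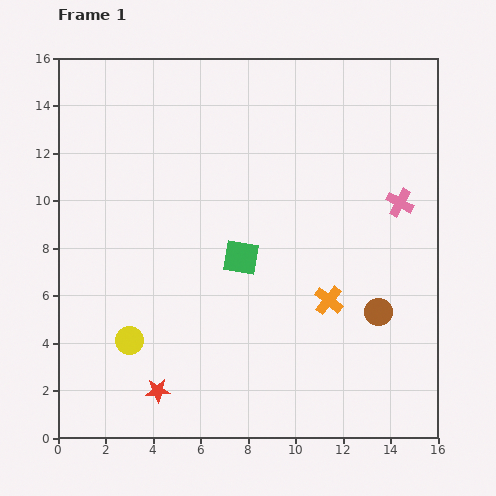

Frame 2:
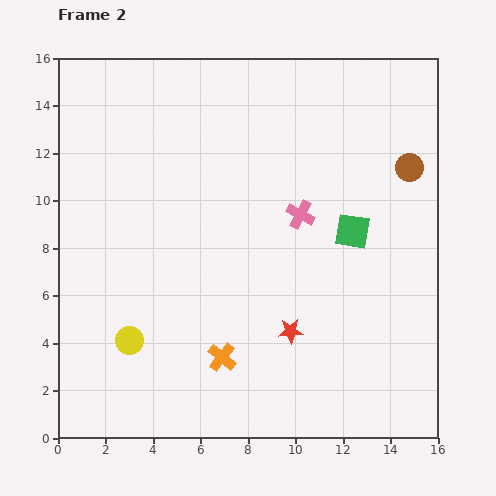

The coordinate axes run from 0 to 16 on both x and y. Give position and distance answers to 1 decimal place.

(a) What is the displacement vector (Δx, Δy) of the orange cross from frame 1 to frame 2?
(-4.5, -2.4)

The orange cross was at (11.4, 5.8) in frame 1 and (6.9, 3.4) in frame 2.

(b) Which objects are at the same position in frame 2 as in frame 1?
the yellow circle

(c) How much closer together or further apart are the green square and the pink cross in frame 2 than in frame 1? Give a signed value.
-4.8

Distance in frame 1: 7.1. Distance in frame 2: 2.3.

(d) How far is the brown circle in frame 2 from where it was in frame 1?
6.2

The brown circle moved from (13.5, 5.3) to (14.8, 11.4), a distance of √(1.3² + 6.1²) ≈ 6.2.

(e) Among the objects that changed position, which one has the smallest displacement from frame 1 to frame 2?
the pink cross

(moved 4.2)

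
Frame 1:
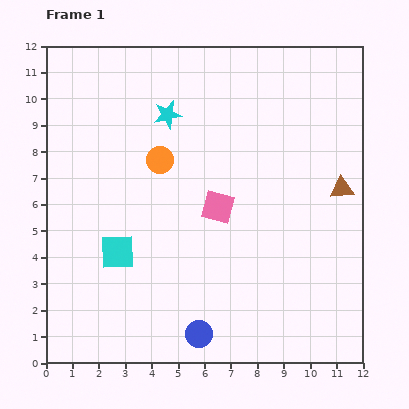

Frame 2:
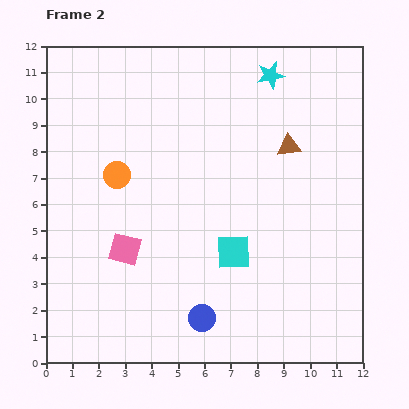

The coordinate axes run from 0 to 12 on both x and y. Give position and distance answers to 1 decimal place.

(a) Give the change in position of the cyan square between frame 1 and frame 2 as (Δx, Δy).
(4.4, 0.0)

The cyan square was at (2.7, 4.2) in frame 1 and (7.1, 4.2) in frame 2.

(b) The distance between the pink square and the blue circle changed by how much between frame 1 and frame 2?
-1.0

Distance in frame 1: 4.9. Distance in frame 2: 3.9.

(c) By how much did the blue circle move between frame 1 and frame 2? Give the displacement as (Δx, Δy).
(0.1, 0.6)

The blue circle was at (5.8, 1.1) in frame 1 and (5.9, 1.7) in frame 2.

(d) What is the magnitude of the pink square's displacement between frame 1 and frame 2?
3.8

The pink square moved from (6.5, 5.9) to (3.0, 4.3), a distance of √(3.5² + 1.6²) ≈ 3.8.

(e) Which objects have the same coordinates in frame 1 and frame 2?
none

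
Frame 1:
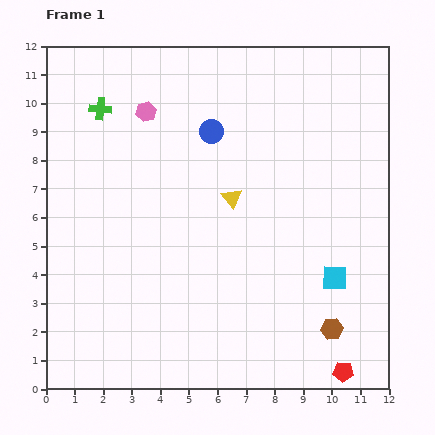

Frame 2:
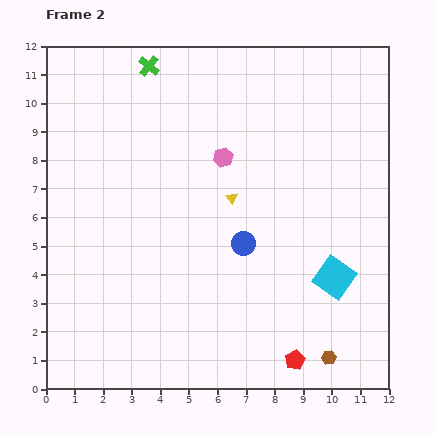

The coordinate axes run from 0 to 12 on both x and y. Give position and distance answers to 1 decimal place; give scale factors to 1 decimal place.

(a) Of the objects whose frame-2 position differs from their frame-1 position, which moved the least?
the brown hexagon

(moved 1.0)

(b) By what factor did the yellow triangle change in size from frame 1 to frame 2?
0.6×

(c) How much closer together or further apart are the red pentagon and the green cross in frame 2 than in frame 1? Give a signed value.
-1.0

Distance in frame 1: 12.5. Distance in frame 2: 11.5.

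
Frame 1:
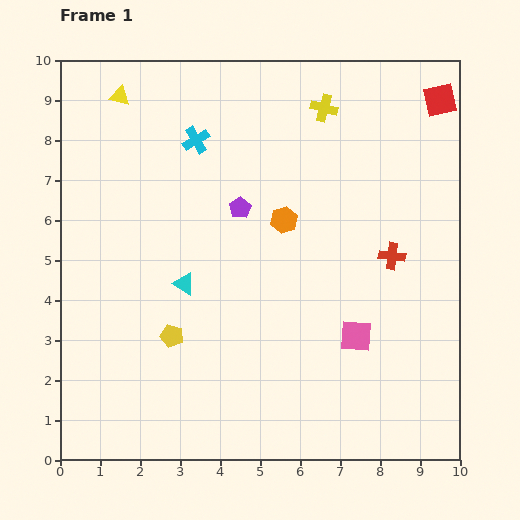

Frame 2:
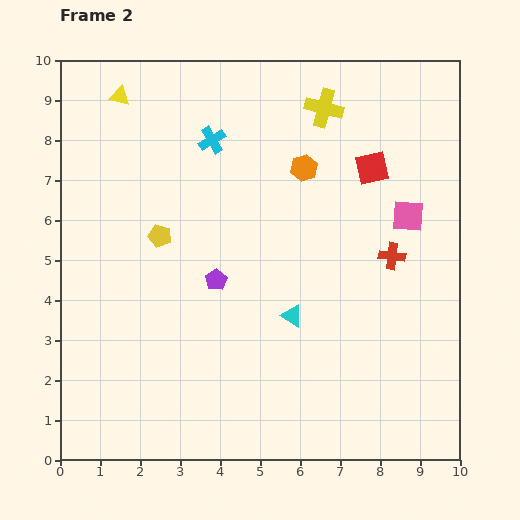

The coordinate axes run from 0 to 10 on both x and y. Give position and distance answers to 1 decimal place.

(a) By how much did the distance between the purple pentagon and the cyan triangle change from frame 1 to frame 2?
-0.3

Distance in frame 1: 2.4. Distance in frame 2: 2.1.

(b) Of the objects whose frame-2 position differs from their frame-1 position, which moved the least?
the cyan cross

(moved 0.4)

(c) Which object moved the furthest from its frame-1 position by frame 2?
the pink square

(moved 3.3; next 2.8)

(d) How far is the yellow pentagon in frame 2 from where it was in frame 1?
2.5

The yellow pentagon moved from (2.8, 3.1) to (2.5, 5.6), a distance of √(0.3² + 2.5²) ≈ 2.5.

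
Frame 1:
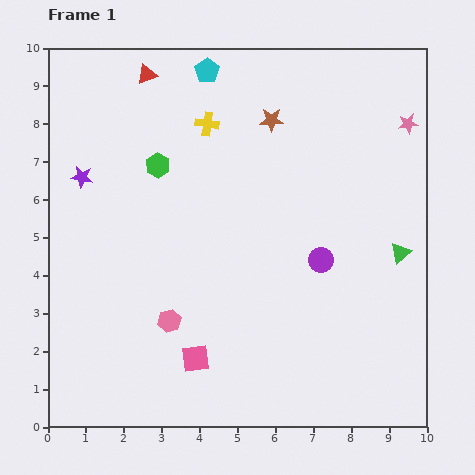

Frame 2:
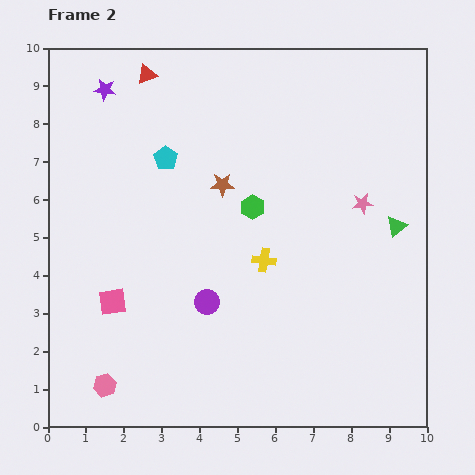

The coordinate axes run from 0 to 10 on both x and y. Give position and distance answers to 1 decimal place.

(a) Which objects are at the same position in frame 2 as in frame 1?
the red triangle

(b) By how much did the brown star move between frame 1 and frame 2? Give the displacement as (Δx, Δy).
(-1.3, -1.7)

The brown star was at (5.9, 8.1) in frame 1 and (4.6, 6.4) in frame 2.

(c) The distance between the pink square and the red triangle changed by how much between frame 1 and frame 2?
-1.5

Distance in frame 1: 7.6. Distance in frame 2: 6.1.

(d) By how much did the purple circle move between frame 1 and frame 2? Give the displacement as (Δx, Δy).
(-3.0, -1.1)

The purple circle was at (7.2, 4.4) in frame 1 and (4.2, 3.3) in frame 2.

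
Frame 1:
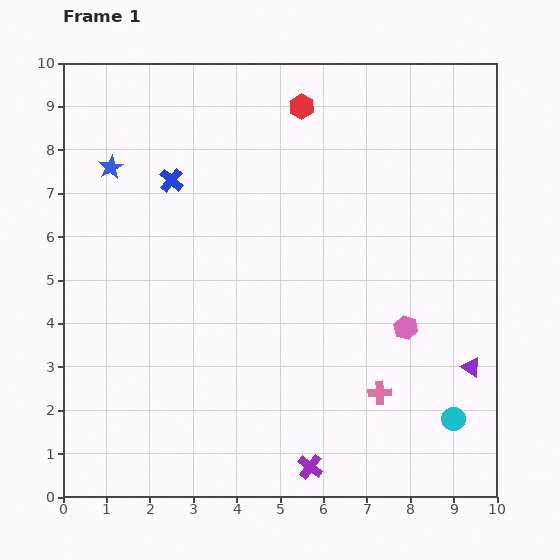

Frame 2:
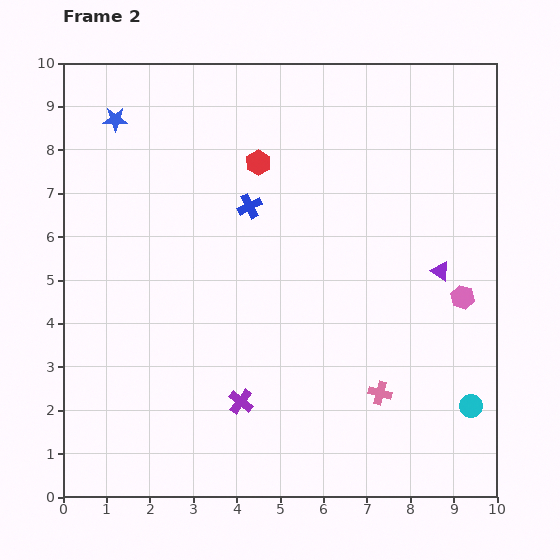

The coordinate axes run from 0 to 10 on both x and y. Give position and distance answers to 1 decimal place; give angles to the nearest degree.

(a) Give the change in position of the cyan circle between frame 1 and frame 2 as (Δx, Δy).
(0.4, 0.3)

The cyan circle was at (9.0, 1.8) in frame 1 and (9.4, 2.1) in frame 2.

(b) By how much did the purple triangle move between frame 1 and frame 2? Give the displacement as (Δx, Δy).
(-0.7, 2.2)

The purple triangle was at (9.4, 3.0) in frame 1 and (8.7, 5.2) in frame 2.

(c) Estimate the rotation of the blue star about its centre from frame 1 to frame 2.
30° clockwise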